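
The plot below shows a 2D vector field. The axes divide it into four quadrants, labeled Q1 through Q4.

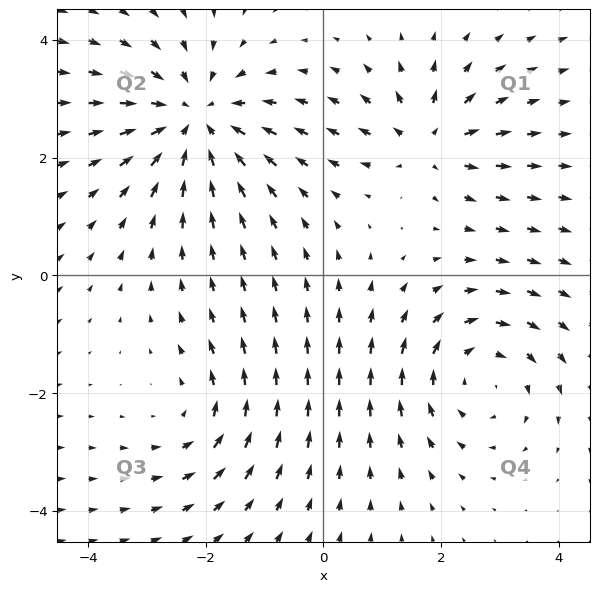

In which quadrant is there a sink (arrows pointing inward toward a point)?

Q2

The sink sits at approximately (-2.2, 2.7), which lies in quadrant Q2. The divergence there is about -4, negative as expected for a sink.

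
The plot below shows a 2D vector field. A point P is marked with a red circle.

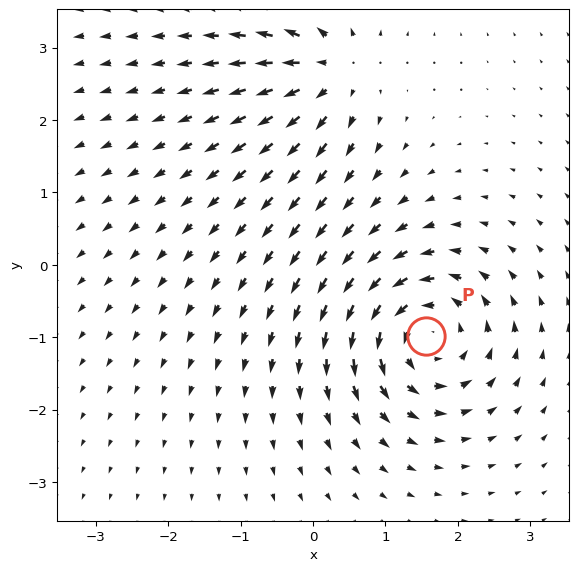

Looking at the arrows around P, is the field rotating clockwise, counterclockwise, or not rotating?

Near P at (1.6, -1.0) the arrows circulate counterclockwise. The curl (z-component) there is about +5; positive curl means counterclockwise rotation.

counterclockwise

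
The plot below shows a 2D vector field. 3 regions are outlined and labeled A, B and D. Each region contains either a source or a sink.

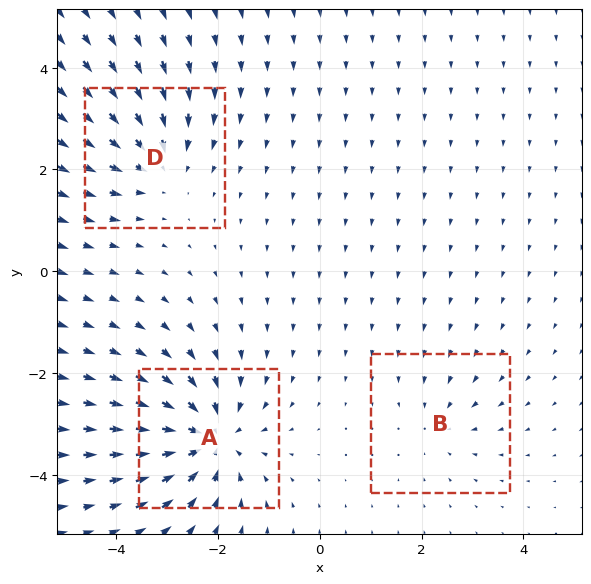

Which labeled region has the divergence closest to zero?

B

Divergence at each region's feature centre — A: about -6, B: about -2, D: about -4. Region B is closest to zero.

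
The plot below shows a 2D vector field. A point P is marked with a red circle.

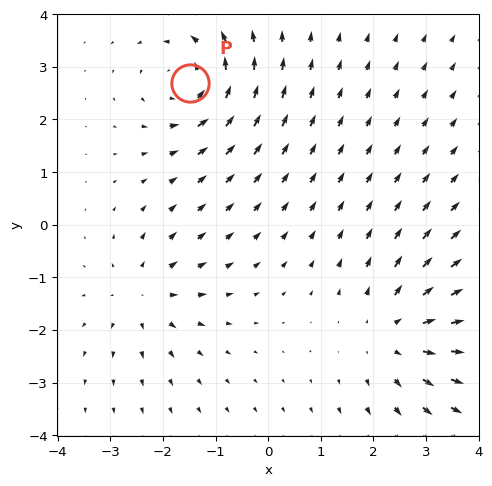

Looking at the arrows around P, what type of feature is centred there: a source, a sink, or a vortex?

At P (-1.5, 2.7) the arrows circulate counterclockwise. Divergence ≈0, curl about +4 — near-zero divergence with nonzero curl is a vortex.

vortex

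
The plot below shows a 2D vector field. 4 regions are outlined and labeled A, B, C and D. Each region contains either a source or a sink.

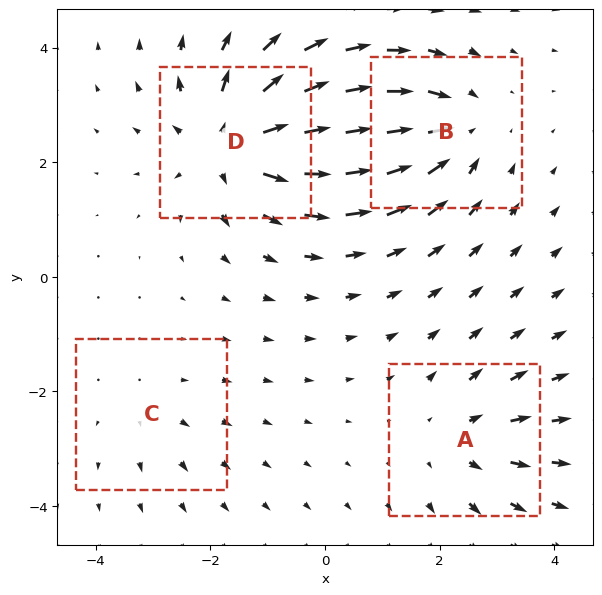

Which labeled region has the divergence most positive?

D

Divergence at each region's feature centre — A: about +3, B: about -5, C: about +2, D: about +7. Region D is most positive.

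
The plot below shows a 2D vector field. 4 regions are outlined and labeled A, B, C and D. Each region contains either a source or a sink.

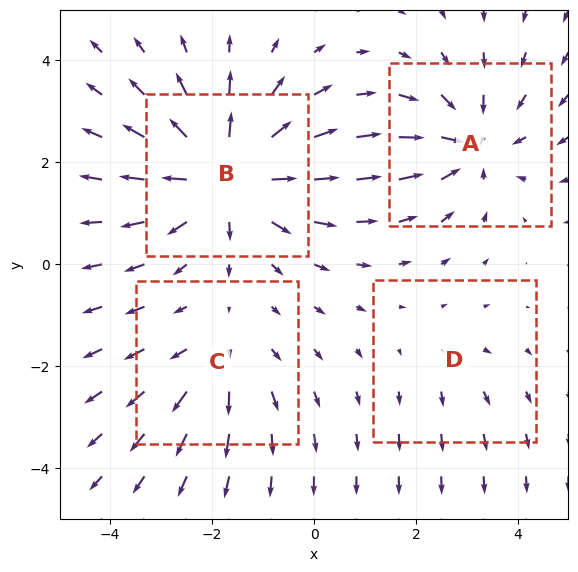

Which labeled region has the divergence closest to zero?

Divergence at each region's feature centre — A: about -5, B: about +6, C: about +3, D: about +2. Region D is closest to zero.

D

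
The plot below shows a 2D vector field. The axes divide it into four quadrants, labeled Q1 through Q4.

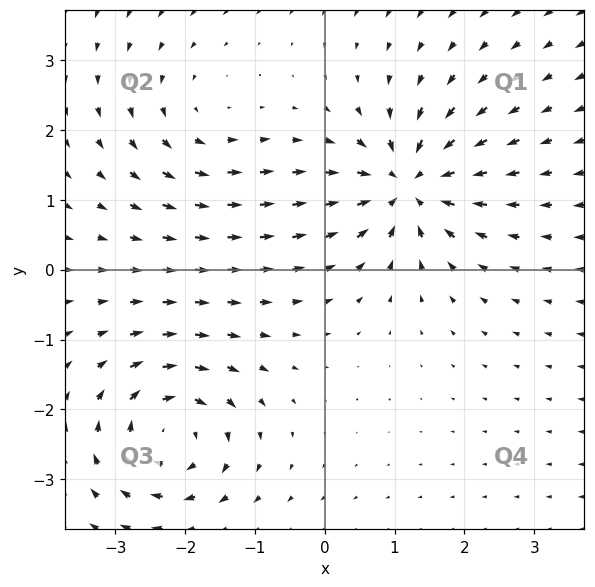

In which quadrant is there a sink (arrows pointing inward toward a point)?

Q1

The sink sits at approximately (1.2, 1.2), which lies in quadrant Q1. The divergence there is about -7, negative as expected for a sink.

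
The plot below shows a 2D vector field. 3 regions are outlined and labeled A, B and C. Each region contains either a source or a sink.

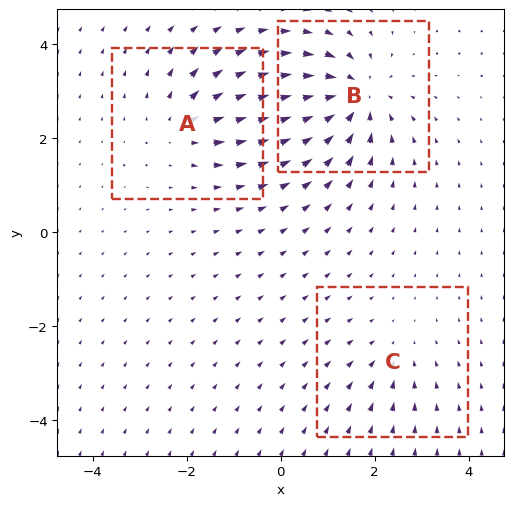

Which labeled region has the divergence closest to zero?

Divergence at each region's feature centre — A: about +3, B: about -5, C: about -2. Region C is closest to zero.

C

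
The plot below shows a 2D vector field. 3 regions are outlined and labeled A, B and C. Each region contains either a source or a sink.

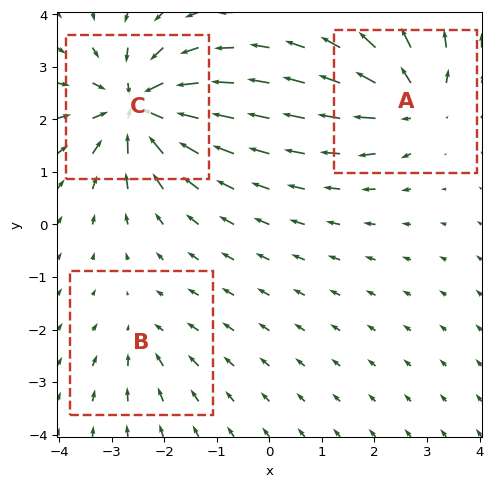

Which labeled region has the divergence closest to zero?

Divergence at each region's feature centre — A: about +4, B: about -2, C: about -6. Region B is closest to zero.

B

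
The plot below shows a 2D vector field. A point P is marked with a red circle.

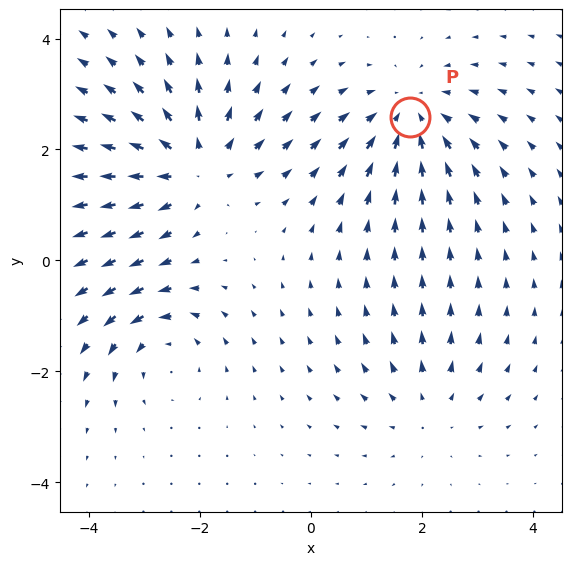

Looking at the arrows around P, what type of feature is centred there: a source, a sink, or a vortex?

sink

At P (1.8, 2.6) the arrows converge inward. Divergence about -3, curl ≈0 — negative divergence with near-zero curl is a sink.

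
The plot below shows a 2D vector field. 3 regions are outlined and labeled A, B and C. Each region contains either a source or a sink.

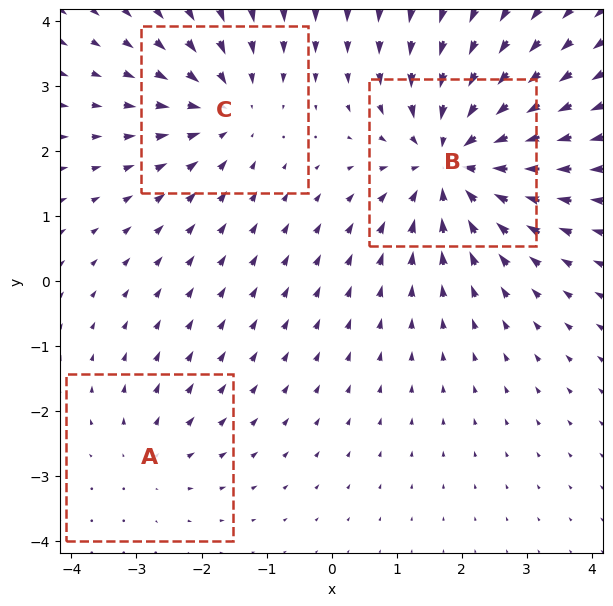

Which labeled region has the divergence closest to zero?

Divergence at each region's feature centre — A: about +2, B: about -5, C: about -3. Region A is closest to zero.

A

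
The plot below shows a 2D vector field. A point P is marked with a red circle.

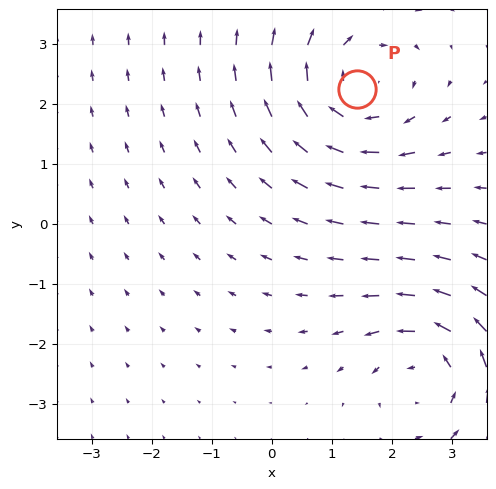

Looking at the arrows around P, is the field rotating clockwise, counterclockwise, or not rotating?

Near P at (1.4, 2.3) the arrows circulate clockwise. The curl (z-component) there is about -3; negative curl means clockwise rotation.

clockwise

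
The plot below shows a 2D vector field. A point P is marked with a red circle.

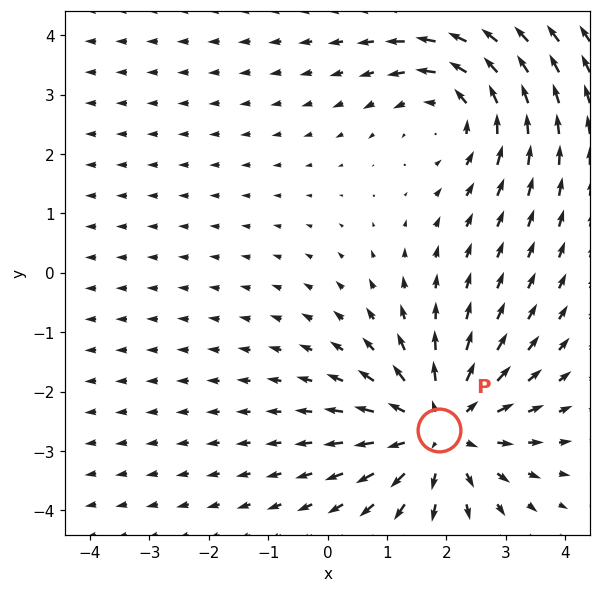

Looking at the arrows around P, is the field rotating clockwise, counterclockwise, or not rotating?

Near P at (1.9, -2.6) the arrows show no circulation. The curl there is ≈0.

not rotating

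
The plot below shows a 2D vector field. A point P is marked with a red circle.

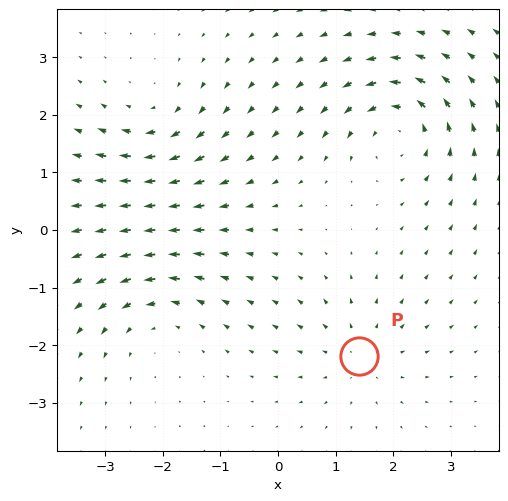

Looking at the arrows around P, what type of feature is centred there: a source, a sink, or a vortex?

At P (1.4, -2.2) the arrows spread outward. Divergence about +3, curl ≈0 — positive divergence with near-zero curl is a source.

source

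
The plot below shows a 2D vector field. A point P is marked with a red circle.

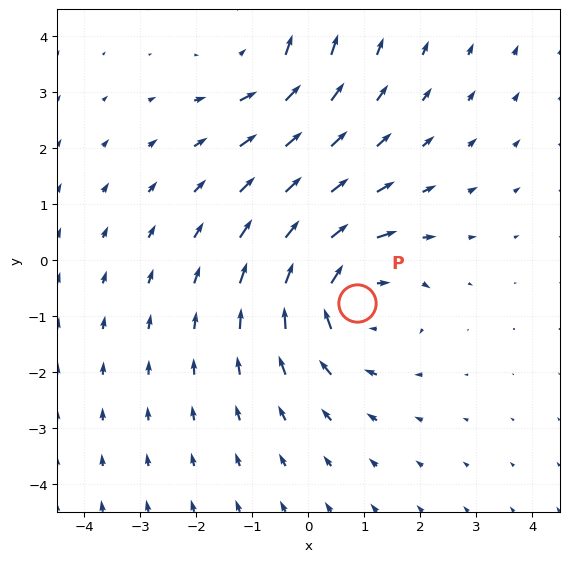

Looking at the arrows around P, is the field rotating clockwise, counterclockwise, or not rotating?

Near P at (0.9, -0.8) the arrows circulate clockwise. The curl (z-component) there is about -3; negative curl means clockwise rotation.

clockwise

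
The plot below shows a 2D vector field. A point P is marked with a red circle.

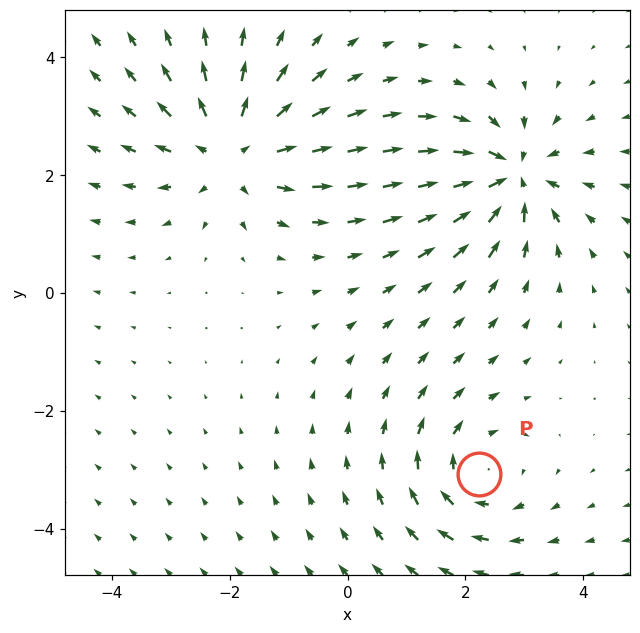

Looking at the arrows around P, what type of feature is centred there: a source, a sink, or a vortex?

vortex

At P (2.2, -3.1) the arrows circulate clockwise. Divergence ≈0, curl about -3 — near-zero divergence with nonzero curl is a vortex.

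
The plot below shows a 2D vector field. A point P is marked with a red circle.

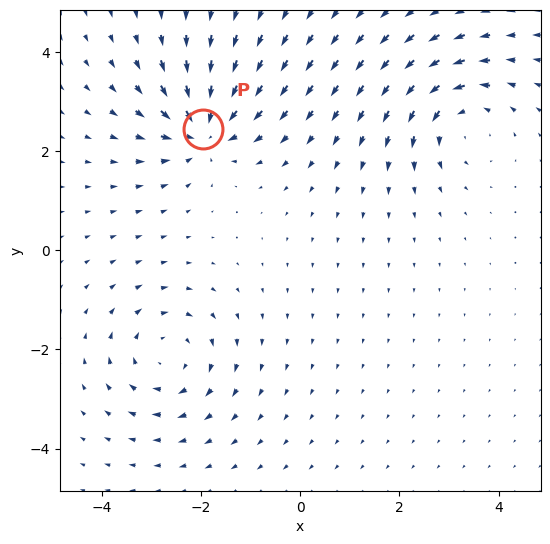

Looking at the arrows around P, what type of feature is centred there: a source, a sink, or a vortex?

sink

At P (-2.0, 2.4) the arrows converge inward. Divergence about -6, curl ≈0 — negative divergence with near-zero curl is a sink.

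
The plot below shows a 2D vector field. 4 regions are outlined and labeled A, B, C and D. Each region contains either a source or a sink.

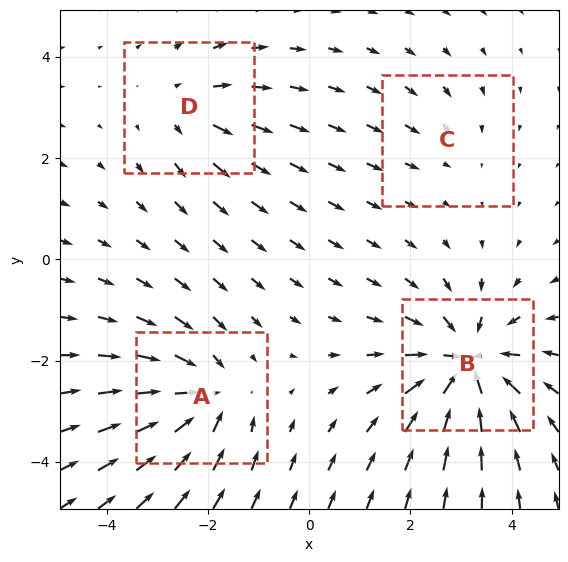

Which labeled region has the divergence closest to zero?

Divergence at each region's feature centre — A: about -5, B: about -7, C: about -2, D: about +3. Region C is closest to zero.

C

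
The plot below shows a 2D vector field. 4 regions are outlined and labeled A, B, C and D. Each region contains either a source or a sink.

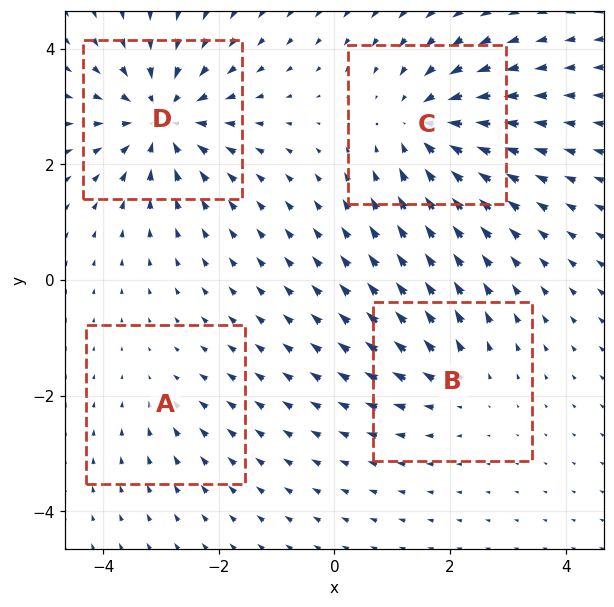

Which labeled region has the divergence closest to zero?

Divergence at each region's feature centre — A: about -2, B: about +4, C: about -6, D: about -7. Region A is closest to zero.

A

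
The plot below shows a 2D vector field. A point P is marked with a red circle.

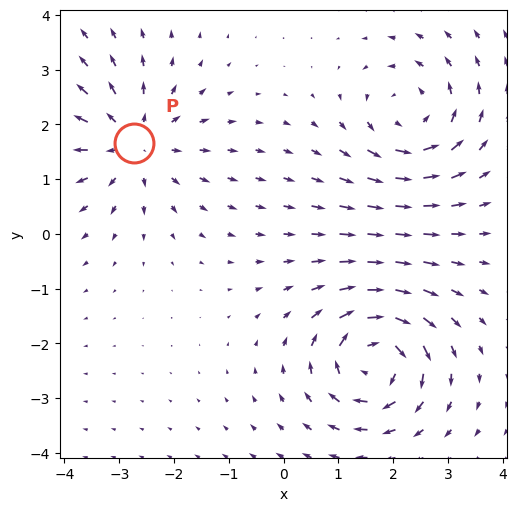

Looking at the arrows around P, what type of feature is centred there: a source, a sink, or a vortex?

At P (-2.7, 1.7) the arrows spread outward. Divergence about +4, curl ≈0 — positive divergence with near-zero curl is a source.

source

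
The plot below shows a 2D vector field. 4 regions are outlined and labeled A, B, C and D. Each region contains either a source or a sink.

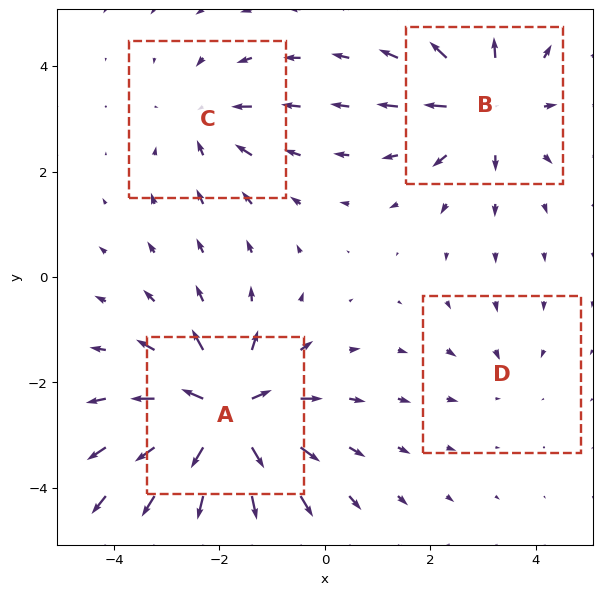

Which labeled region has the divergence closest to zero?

D

Divergence at each region's feature centre — A: about +8, B: about +6, C: about -4, D: about -2. Region D is closest to zero.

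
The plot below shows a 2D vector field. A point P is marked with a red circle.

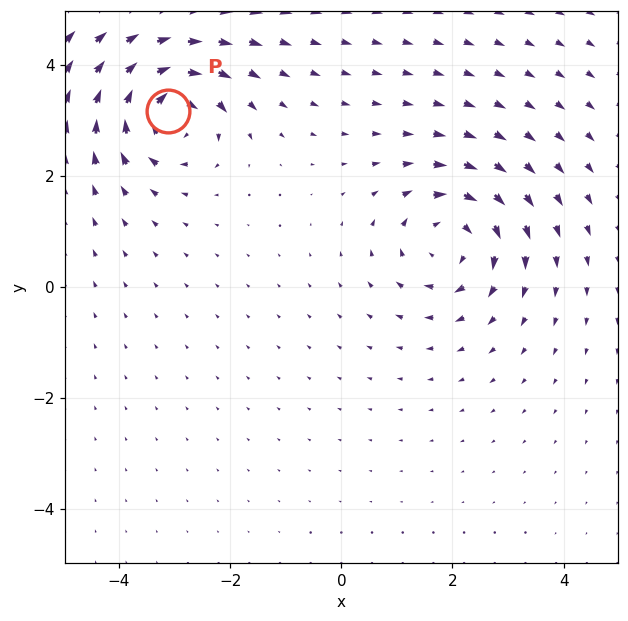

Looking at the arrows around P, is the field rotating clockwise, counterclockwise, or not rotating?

clockwise

Near P at (-3.1, 3.2) the arrows circulate clockwise. The curl (z-component) there is about -7; negative curl means clockwise rotation.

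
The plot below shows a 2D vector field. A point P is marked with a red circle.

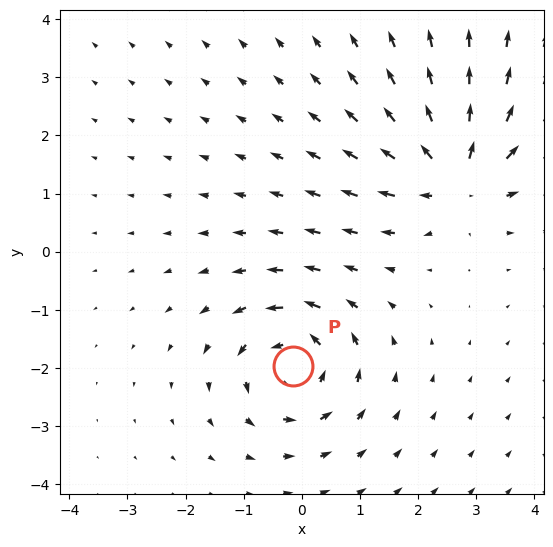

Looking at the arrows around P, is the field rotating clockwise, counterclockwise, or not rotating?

counterclockwise

Near P at (-0.1, -2.0) the arrows circulate counterclockwise. The curl (z-component) there is about +5; positive curl means counterclockwise rotation.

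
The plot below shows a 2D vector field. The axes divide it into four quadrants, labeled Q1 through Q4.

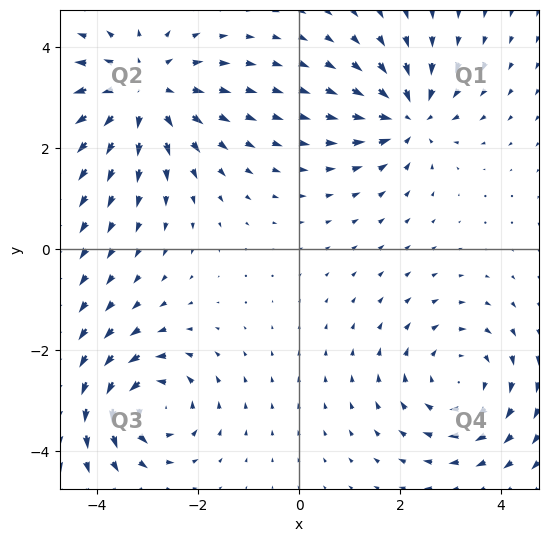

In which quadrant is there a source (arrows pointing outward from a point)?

Q2

The source sits at approximately (-3.1, 3.1), which lies in quadrant Q2. The divergence there is about +4, positive as expected for a source.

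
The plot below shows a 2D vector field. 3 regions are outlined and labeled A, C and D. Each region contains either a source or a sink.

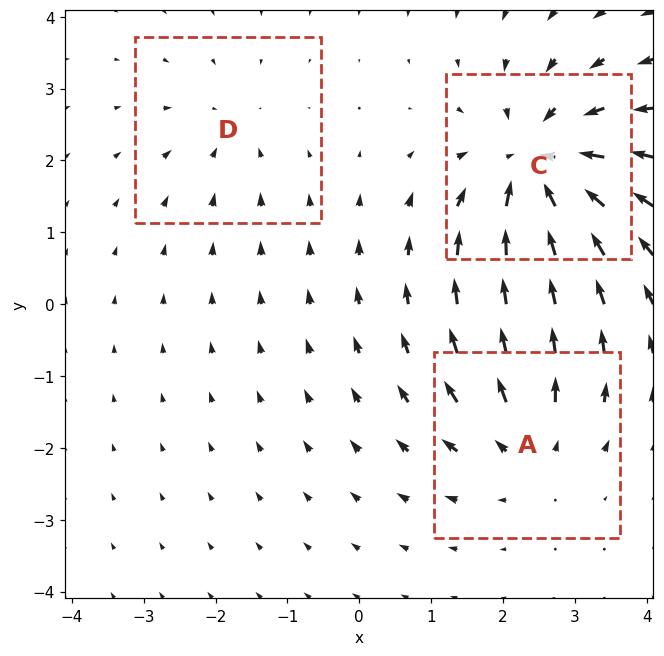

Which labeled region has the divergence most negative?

Divergence at each region's feature centre — A: about +3, C: about -5, D: about -2. Region C is most negative.

C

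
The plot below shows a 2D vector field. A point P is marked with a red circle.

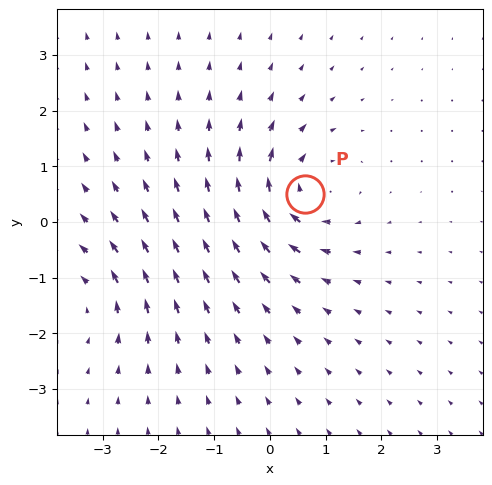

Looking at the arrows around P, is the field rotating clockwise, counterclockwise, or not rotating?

clockwise

Near P at (0.6, 0.5) the arrows circulate clockwise. The curl (z-component) there is about -5; negative curl means clockwise rotation.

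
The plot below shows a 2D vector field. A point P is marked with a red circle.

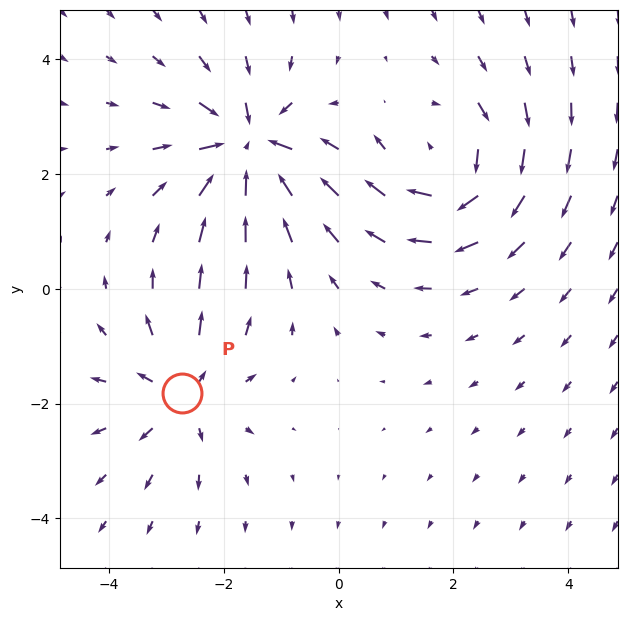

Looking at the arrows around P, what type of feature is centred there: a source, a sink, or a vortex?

At P (-2.7, -1.8) the arrows spread outward. Divergence about +4, curl ≈0 — positive divergence with near-zero curl is a source.

source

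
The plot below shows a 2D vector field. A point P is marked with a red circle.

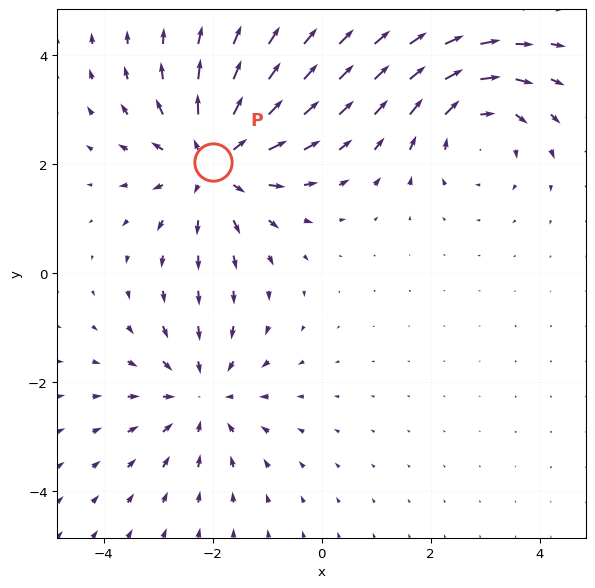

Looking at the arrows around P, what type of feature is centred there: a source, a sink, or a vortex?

source

At P (-2.0, 2.0) the arrows spread outward. Divergence about +5, curl ≈0 — positive divergence with near-zero curl is a source.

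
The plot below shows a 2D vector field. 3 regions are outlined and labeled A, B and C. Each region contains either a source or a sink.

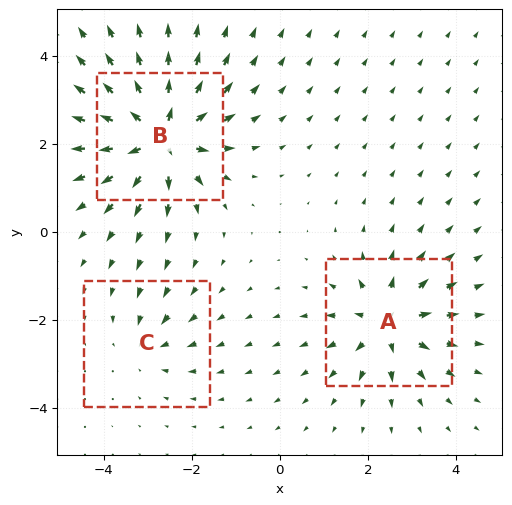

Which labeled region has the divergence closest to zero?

Divergence at each region's feature centre — A: about +4, B: about +6, C: about -2. Region C is closest to zero.

C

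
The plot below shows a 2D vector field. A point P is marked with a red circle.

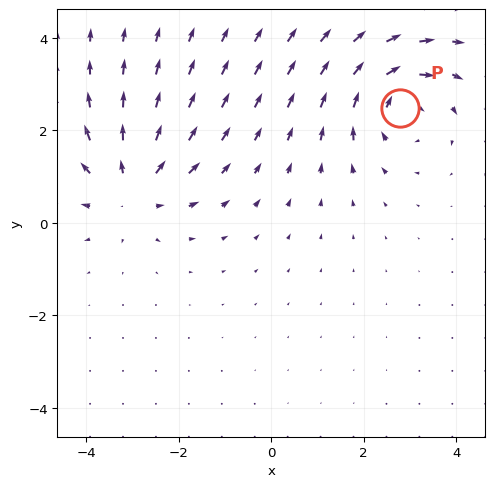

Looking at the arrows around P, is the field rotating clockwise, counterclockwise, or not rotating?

Near P at (2.8, 2.5) the arrows circulate clockwise. The curl (z-component) there is about -4; negative curl means clockwise rotation.

clockwise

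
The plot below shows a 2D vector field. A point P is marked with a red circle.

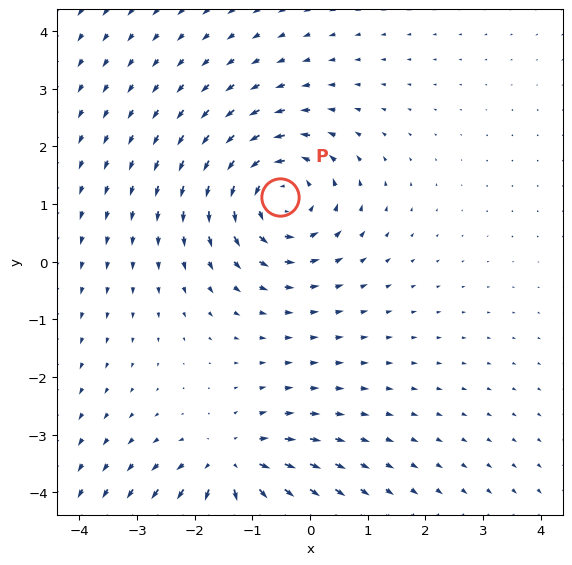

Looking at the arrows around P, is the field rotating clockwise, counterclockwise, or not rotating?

counterclockwise

Near P at (-0.5, 1.1) the arrows circulate counterclockwise. The curl (z-component) there is about +5; positive curl means counterclockwise rotation.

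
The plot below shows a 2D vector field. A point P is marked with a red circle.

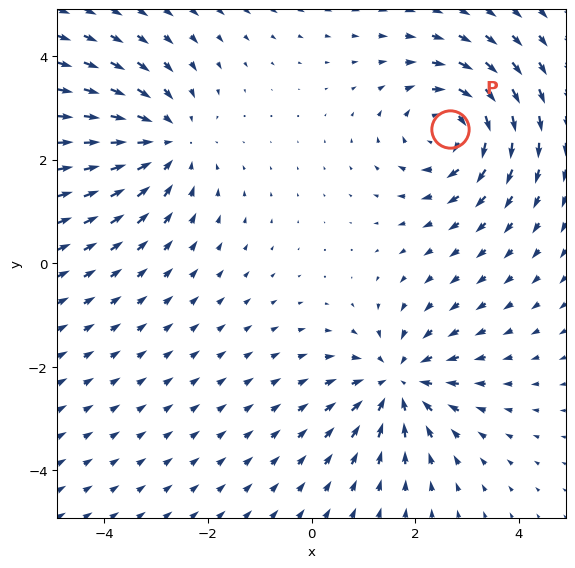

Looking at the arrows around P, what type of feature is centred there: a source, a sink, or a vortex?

vortex

At P (2.7, 2.6) the arrows circulate clockwise. Divergence ≈0, curl about -5 — near-zero divergence with nonzero curl is a vortex.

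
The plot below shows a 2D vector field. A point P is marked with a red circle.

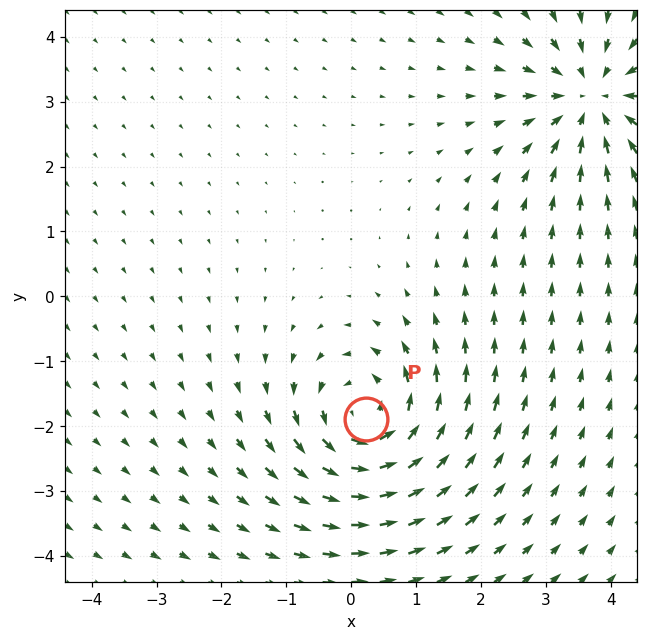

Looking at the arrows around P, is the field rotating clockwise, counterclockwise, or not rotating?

Near P at (0.2, -1.9) the arrows circulate counterclockwise. The curl (z-component) there is about +5; positive curl means counterclockwise rotation.

counterclockwise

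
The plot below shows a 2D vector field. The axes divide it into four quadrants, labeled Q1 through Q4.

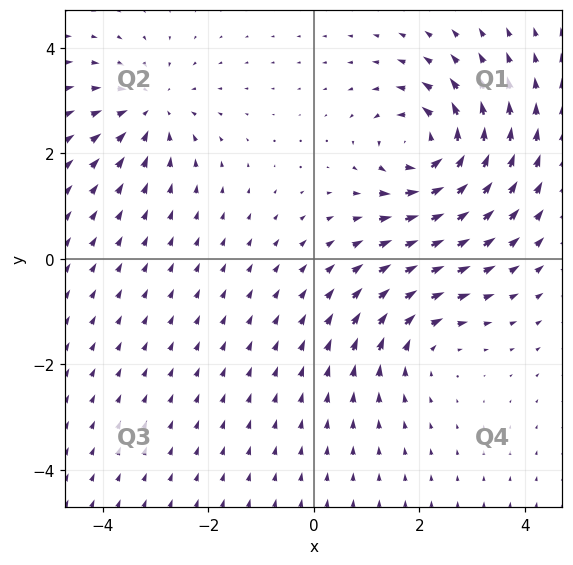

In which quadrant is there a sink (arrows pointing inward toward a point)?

Q2

The sink sits at approximately (-3.1, 2.8), which lies in quadrant Q2. The divergence there is about -4, negative as expected for a sink.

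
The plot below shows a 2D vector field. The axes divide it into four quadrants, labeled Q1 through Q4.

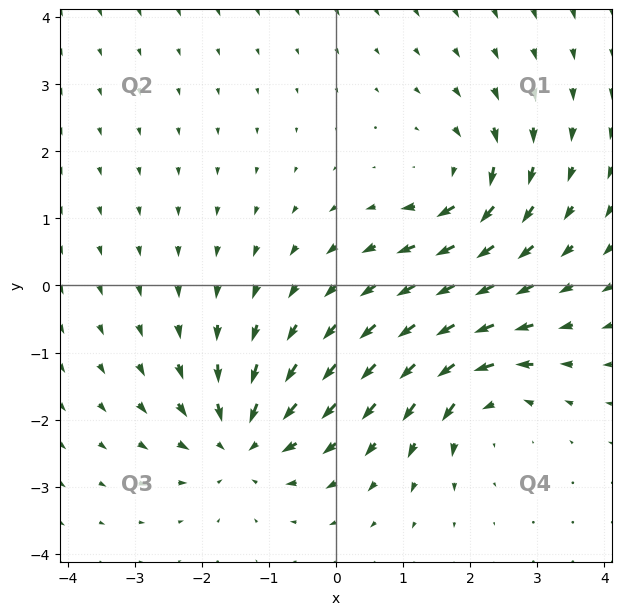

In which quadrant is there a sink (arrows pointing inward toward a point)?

The sink sits at approximately (-1.4, -2.3), which lies in quadrant Q3. The divergence there is about -6, negative as expected for a sink.

Q3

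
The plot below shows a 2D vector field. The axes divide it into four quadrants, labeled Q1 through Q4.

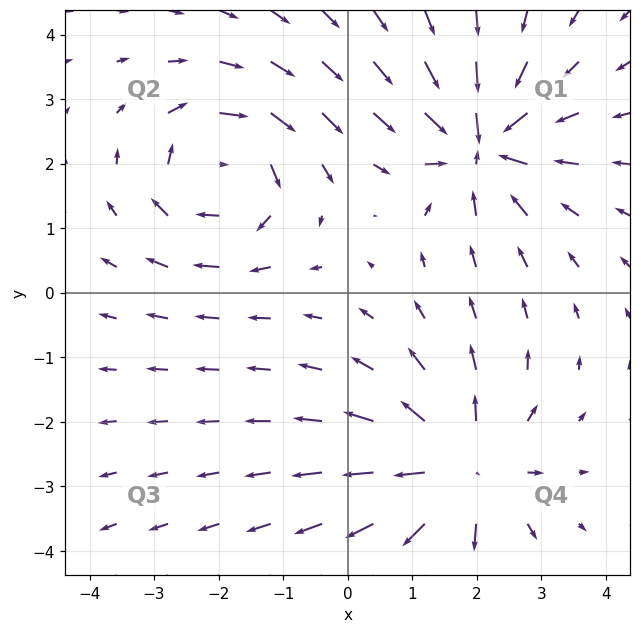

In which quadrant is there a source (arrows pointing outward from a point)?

Q4

The source sits at approximately (1.7, -2.7), which lies in quadrant Q4. The divergence there is about +5, positive as expected for a source.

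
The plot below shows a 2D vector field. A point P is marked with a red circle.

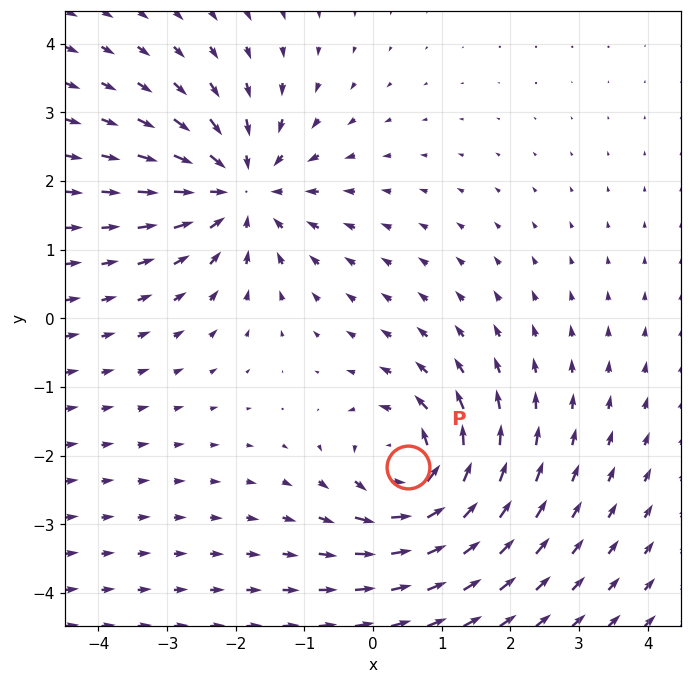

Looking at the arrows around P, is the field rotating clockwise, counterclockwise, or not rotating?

Near P at (0.5, -2.2) the arrows circulate counterclockwise. The curl (z-component) there is about +6; positive curl means counterclockwise rotation.

counterclockwise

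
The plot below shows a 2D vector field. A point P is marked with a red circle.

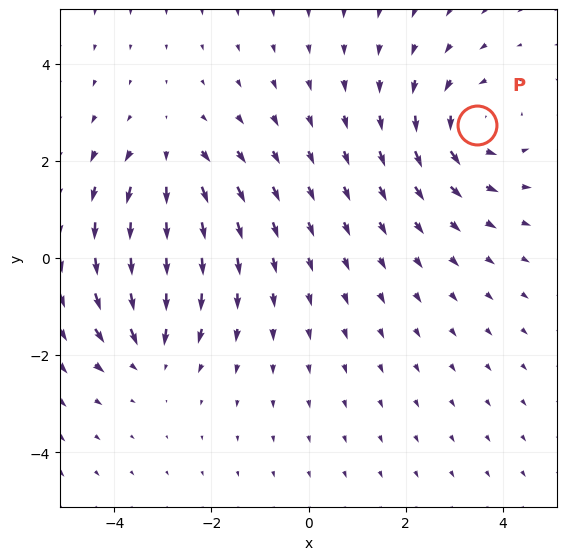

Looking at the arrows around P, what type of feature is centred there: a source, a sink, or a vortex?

At P (3.5, 2.7) the arrows circulate counterclockwise. Divergence ≈0, curl about +4 — near-zero divergence with nonzero curl is a vortex.

vortex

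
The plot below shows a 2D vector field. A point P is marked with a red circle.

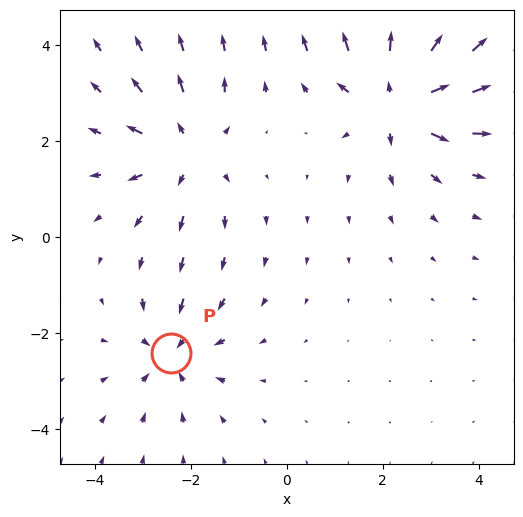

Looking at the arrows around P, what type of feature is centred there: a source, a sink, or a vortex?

sink

At P (-2.4, -2.4) the arrows converge inward. Divergence about -3, curl ≈0 — negative divergence with near-zero curl is a sink.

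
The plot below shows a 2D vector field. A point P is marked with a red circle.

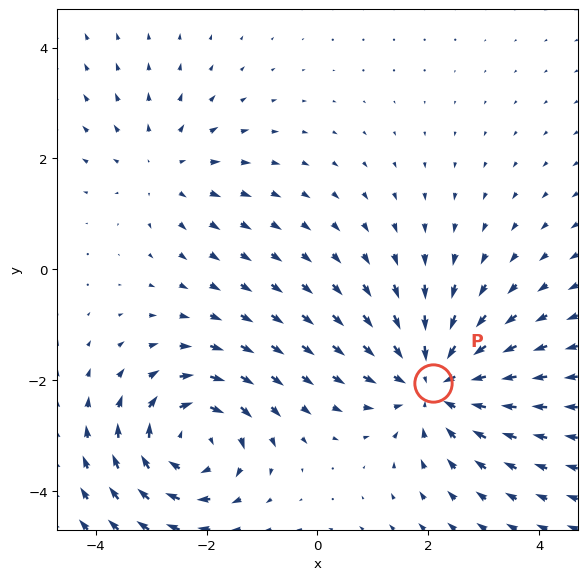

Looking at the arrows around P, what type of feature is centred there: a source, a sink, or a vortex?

At P (2.1, -2.0) the arrows converge inward. Divergence about -4, curl ≈0 — negative divergence with near-zero curl is a sink.

sink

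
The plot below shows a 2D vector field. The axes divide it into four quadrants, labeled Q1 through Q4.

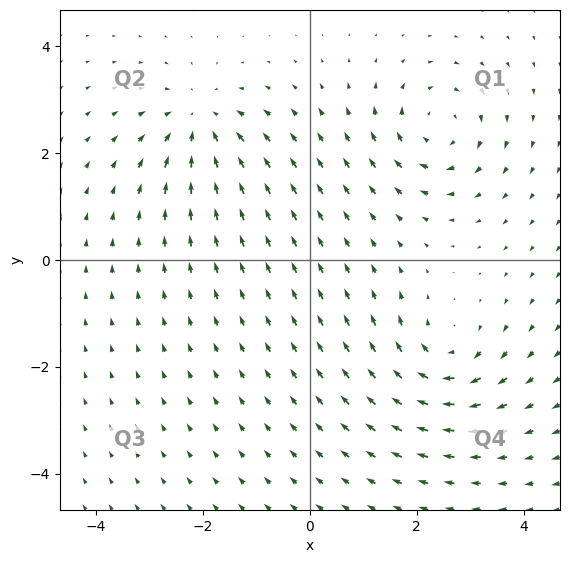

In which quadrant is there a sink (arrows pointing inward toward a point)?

The sink sits at approximately (-2.1, 2.6), which lies in quadrant Q2. The divergence there is about -5, negative as expected for a sink.

Q2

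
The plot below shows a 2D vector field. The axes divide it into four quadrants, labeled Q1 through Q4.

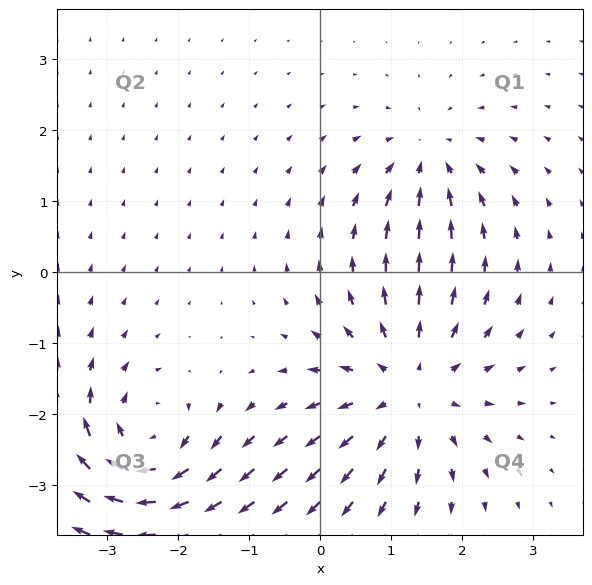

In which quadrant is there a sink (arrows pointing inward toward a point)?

The sink sits at approximately (1.5, 1.6), which lies in quadrant Q1. The divergence there is about -4, negative as expected for a sink.

Q1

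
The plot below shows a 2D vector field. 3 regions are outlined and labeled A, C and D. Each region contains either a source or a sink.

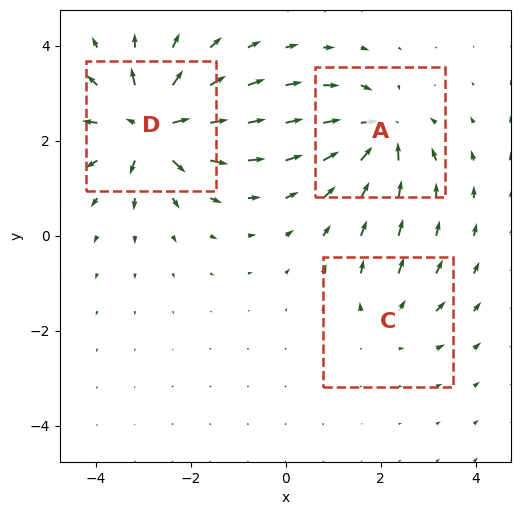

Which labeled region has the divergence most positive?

D

Divergence at each region's feature centre — A: about -4, C: about +2, D: about +6. Region D is most positive.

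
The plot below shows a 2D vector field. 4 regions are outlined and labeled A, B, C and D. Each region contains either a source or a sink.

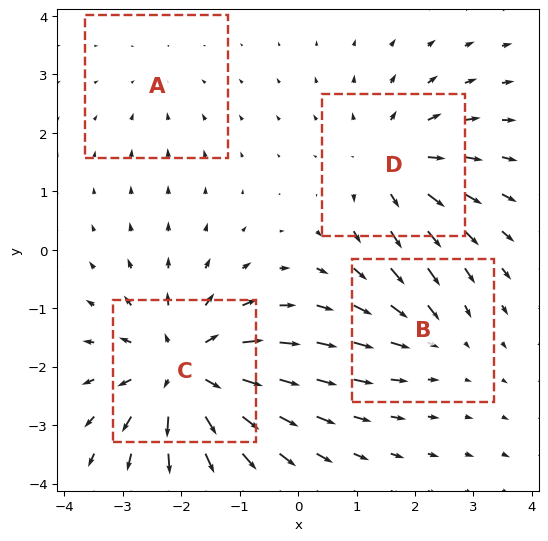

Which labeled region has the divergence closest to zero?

A

Divergence at each region's feature centre — A: about -2, B: about -3, C: about +7, D: about +5. Region A is closest to zero.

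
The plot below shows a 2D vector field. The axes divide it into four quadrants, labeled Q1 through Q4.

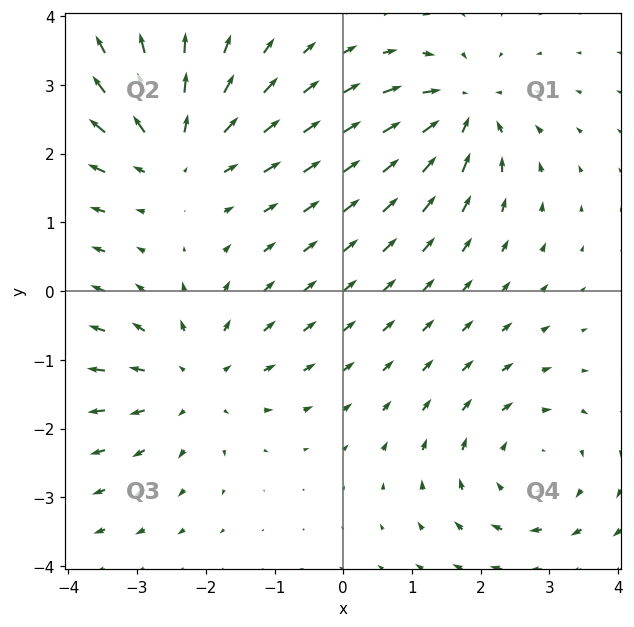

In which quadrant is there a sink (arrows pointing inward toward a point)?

Q1

The sink sits at approximately (1.7, 2.6), which lies in quadrant Q1. The divergence there is about -5, negative as expected for a sink.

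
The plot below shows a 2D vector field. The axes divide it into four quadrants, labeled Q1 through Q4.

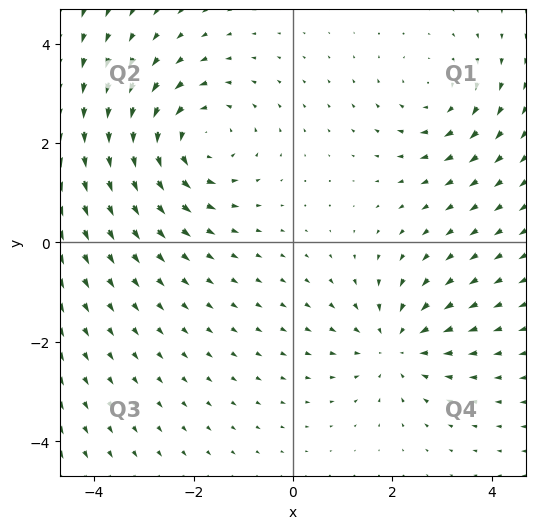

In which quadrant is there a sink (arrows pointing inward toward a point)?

Q4

The sink sits at approximately (2.1, -2.1), which lies in quadrant Q4. The divergence there is about -3, negative as expected for a sink.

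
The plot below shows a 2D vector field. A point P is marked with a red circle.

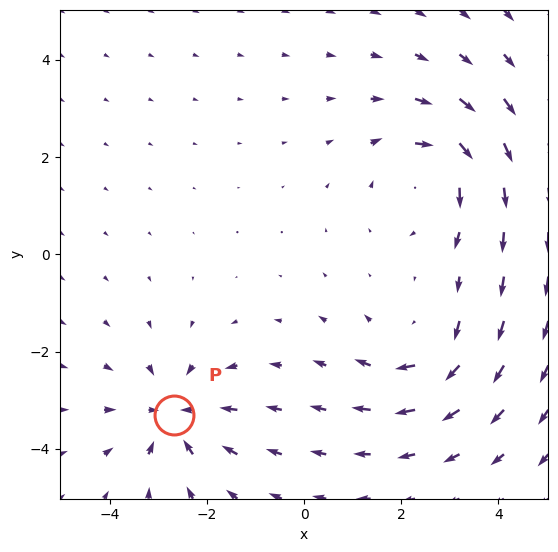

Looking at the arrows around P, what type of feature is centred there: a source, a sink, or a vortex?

At P (-2.7, -3.3) the arrows converge inward. Divergence about -5, curl ≈0 — negative divergence with near-zero curl is a sink.

sink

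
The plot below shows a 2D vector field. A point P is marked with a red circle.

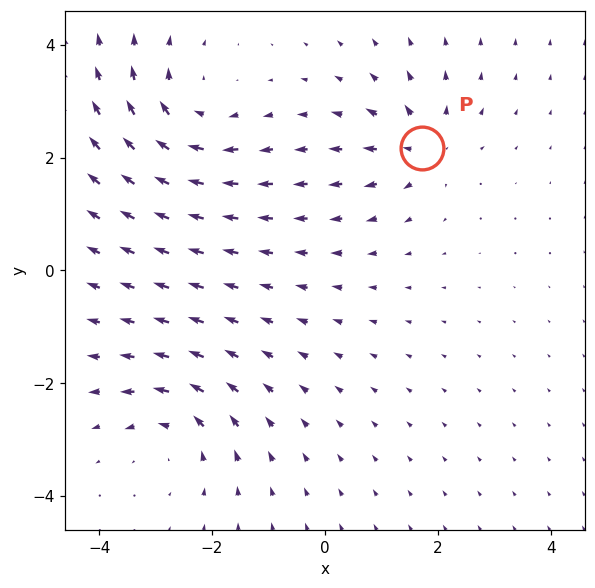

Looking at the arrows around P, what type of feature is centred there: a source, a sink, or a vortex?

source

At P (1.7, 2.2) the arrows spread outward. Divergence about +4, curl ≈0 — positive divergence with near-zero curl is a source.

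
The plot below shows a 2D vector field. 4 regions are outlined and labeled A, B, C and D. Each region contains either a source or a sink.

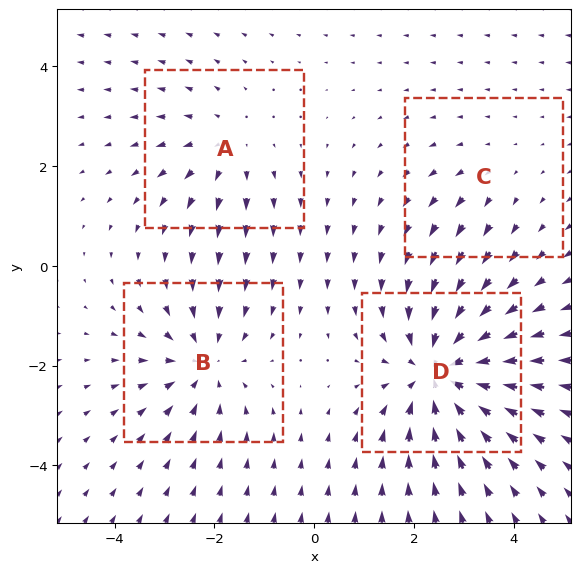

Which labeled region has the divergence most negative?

D

Divergence at each region's feature centre — A: about +3, B: about -4, C: about +2, D: about -6. Region D is most negative.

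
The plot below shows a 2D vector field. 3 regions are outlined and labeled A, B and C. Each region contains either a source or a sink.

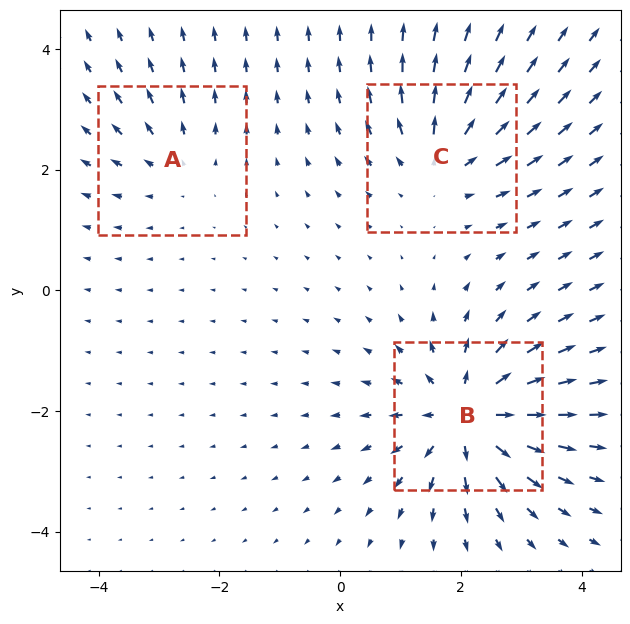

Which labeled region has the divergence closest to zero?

A

Divergence at each region's feature centre — A: about +2, B: about +6, C: about +4. Region A is closest to zero.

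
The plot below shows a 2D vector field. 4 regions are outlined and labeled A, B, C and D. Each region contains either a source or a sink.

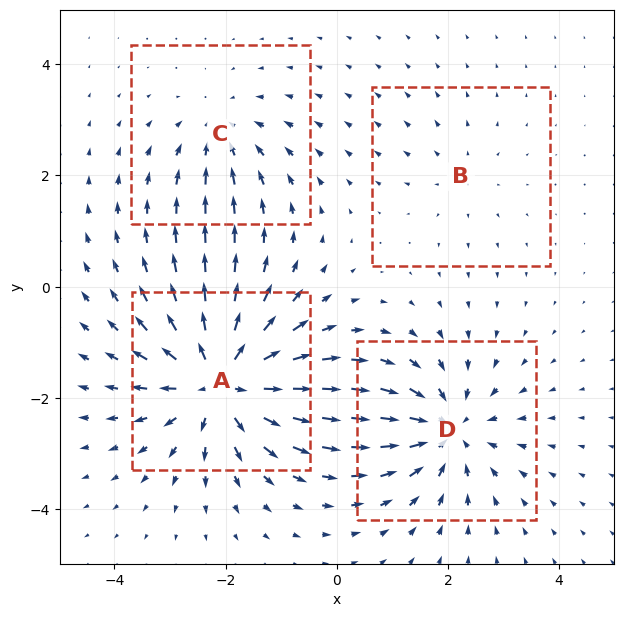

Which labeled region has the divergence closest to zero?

Divergence at each region's feature centre — A: about +7, B: about +2, C: about -3, D: about -5. Region B is closest to zero.

B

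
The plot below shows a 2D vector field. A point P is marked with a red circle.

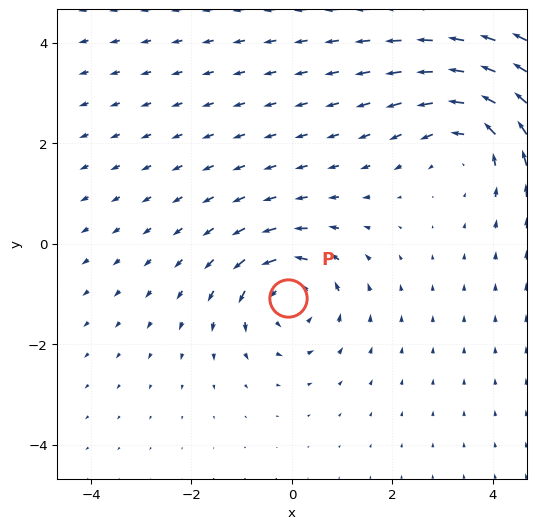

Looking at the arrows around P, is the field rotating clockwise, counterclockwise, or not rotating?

counterclockwise

Near P at (-0.1, -1.1) the arrows circulate counterclockwise. The curl (z-component) there is about +4; positive curl means counterclockwise rotation.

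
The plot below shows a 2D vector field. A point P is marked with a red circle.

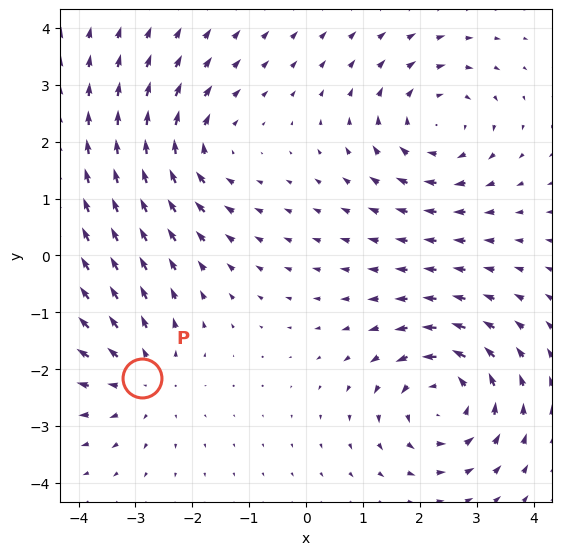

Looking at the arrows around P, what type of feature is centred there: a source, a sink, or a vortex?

source

At P (-2.9, -2.2) the arrows spread outward. Divergence about +4, curl ≈0 — positive divergence with near-zero curl is a source.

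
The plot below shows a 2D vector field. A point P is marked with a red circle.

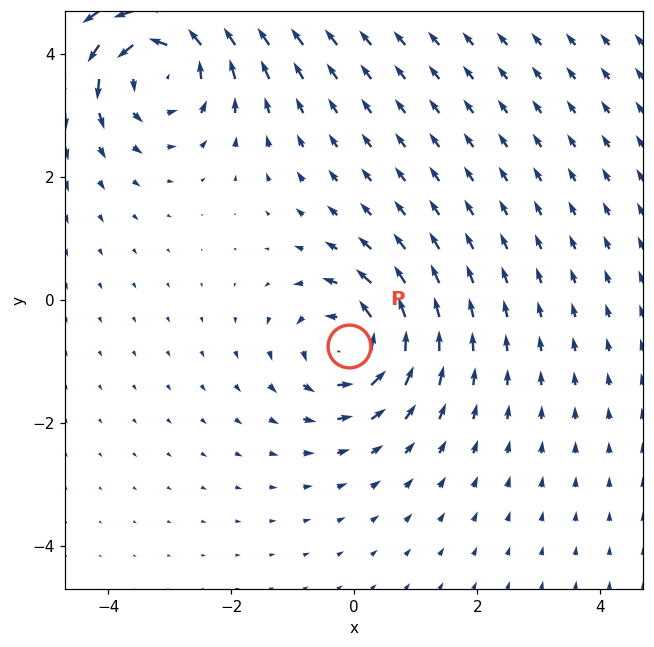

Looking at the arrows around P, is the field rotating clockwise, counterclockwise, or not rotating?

Near P at (-0.1, -0.7) the arrows circulate counterclockwise. The curl (z-component) there is about +4; positive curl means counterclockwise rotation.

counterclockwise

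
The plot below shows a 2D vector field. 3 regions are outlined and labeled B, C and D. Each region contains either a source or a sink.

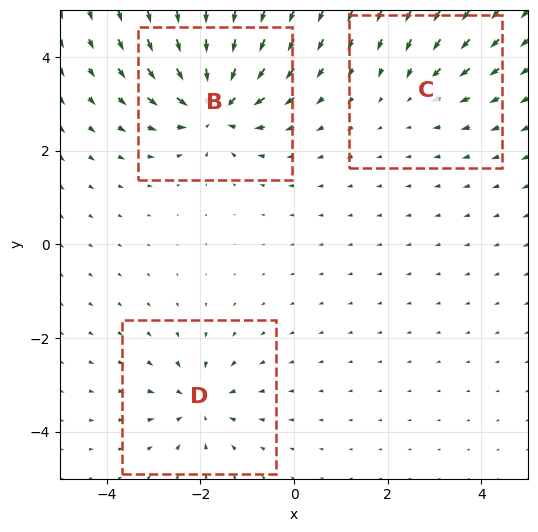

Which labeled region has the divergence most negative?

B

Divergence at each region's feature centre — B: about -6, C: about -2, D: about -4. Region B is most negative.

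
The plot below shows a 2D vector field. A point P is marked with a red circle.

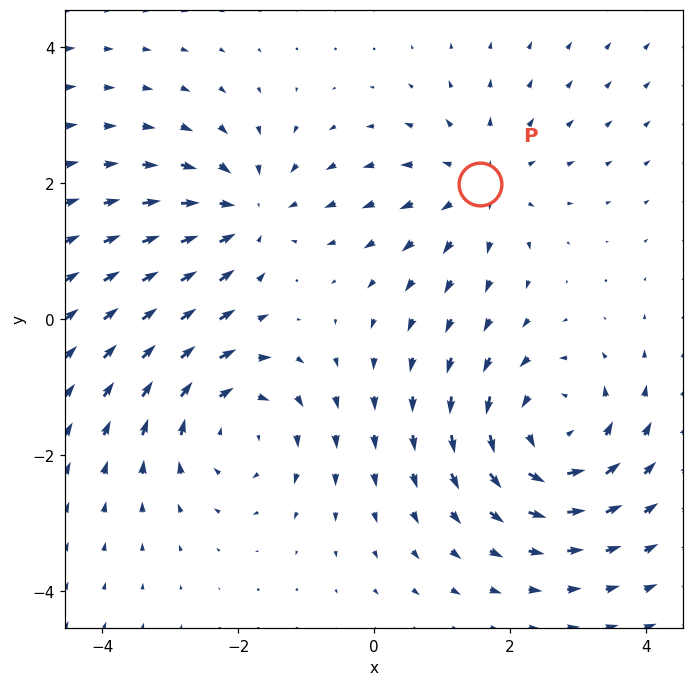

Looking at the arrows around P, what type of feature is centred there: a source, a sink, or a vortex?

At P (1.6, 2.0) the arrows spread outward. Divergence about +3, curl ≈0 — positive divergence with near-zero curl is a source.

source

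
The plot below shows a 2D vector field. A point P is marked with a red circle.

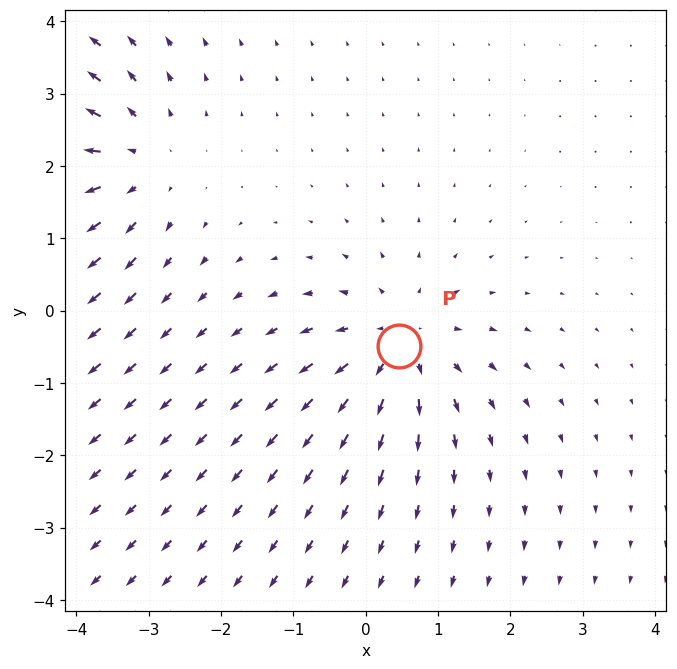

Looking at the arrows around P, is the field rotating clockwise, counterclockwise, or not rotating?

Near P at (0.5, -0.5) the arrows show no circulation. The curl there is ≈0.

not rotating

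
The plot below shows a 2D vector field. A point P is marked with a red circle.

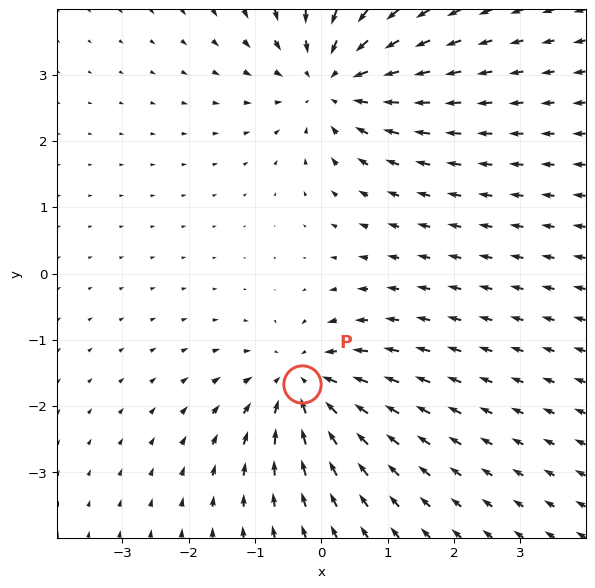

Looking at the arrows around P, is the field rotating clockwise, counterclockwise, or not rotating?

Near P at (-0.3, -1.7) the arrows show no circulation. The curl there is ≈0.

not rotating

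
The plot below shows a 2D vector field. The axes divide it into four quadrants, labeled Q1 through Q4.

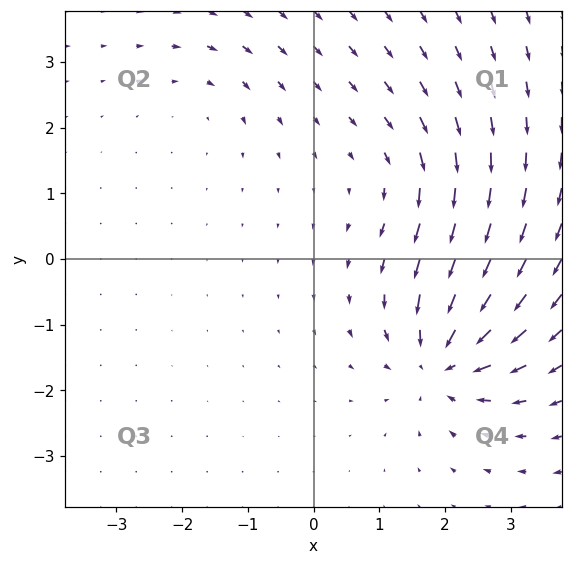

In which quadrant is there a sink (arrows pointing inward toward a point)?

The sink sits at approximately (2.0, -1.5), which lies in quadrant Q4. The divergence there is about -7, negative as expected for a sink.

Q4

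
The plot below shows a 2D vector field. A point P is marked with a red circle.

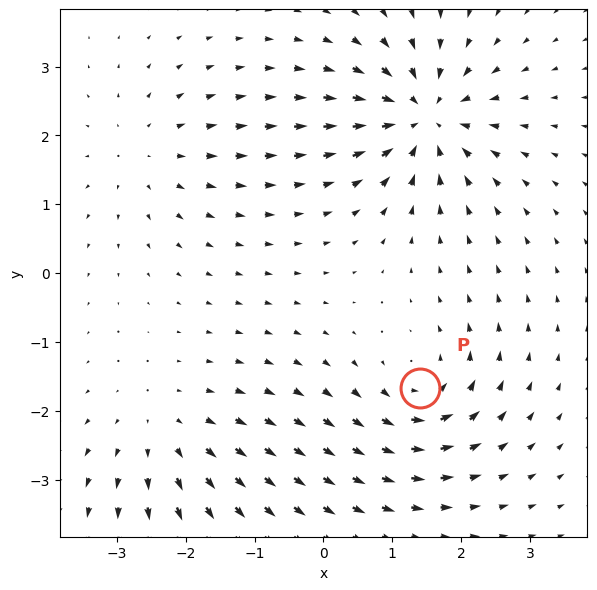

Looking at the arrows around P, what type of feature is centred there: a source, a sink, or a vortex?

At P (1.4, -1.7) the arrows circulate counterclockwise. Divergence ≈0, curl about +4 — near-zero divergence with nonzero curl is a vortex.

vortex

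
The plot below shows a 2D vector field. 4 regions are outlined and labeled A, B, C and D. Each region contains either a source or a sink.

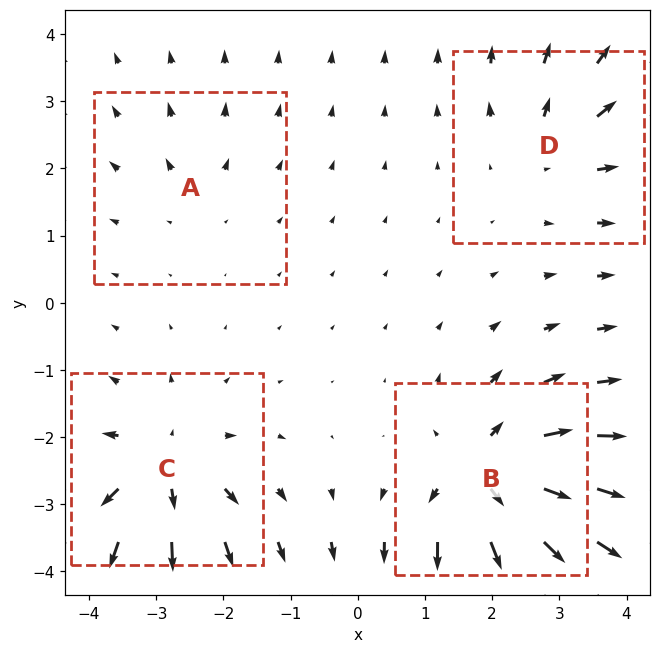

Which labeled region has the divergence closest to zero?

Divergence at each region's feature centre — A: about +2, B: about +8, C: about +6, D: about +4. Region A is closest to zero.

A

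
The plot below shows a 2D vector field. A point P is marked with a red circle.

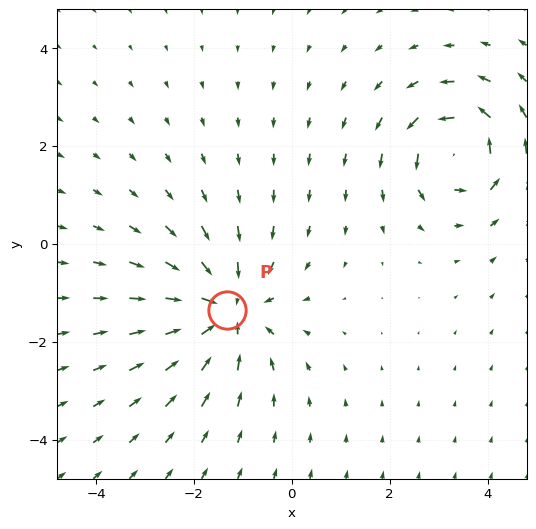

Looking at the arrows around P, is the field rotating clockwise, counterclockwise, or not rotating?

Near P at (-1.3, -1.4) the arrows show no circulation. The curl there is ≈0.

not rotating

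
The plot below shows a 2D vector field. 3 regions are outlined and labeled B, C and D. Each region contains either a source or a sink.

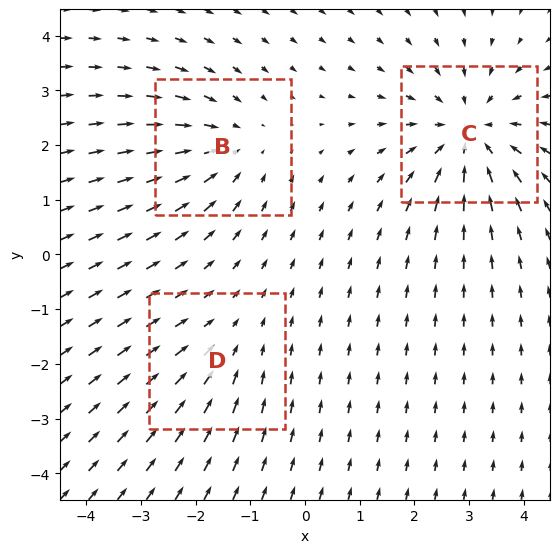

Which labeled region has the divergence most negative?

C

Divergence at each region's feature centre — B: about -3, C: about -4, D: about -2. Region C is most negative.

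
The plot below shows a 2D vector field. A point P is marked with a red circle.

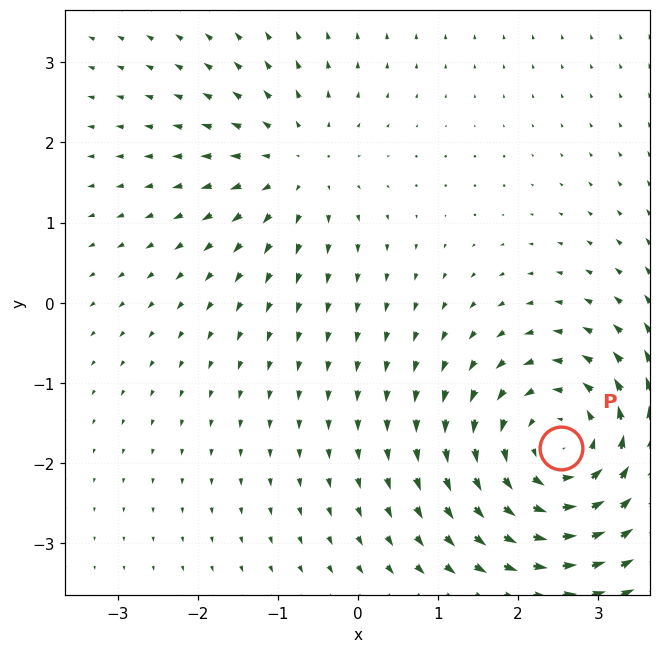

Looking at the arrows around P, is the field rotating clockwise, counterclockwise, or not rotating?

counterclockwise

Near P at (2.5, -1.8) the arrows circulate counterclockwise. The curl (z-component) there is about +4; positive curl means counterclockwise rotation.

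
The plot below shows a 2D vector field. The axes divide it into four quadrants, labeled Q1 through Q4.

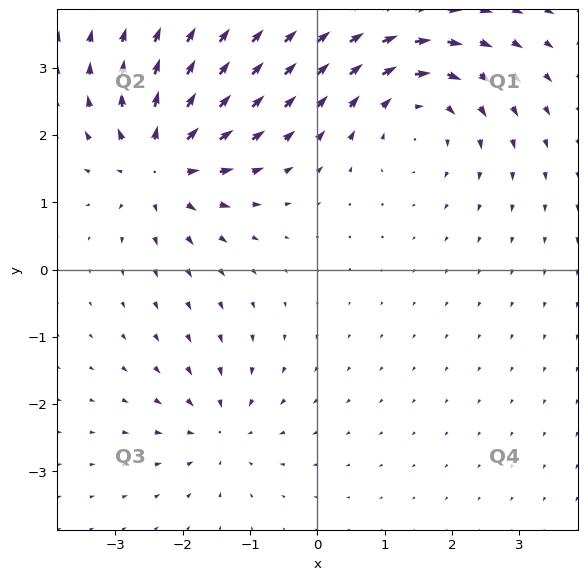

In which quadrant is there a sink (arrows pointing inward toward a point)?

Q3

The sink sits at approximately (-1.4, -2.4), which lies in quadrant Q3. The divergence there is about -4, negative as expected for a sink.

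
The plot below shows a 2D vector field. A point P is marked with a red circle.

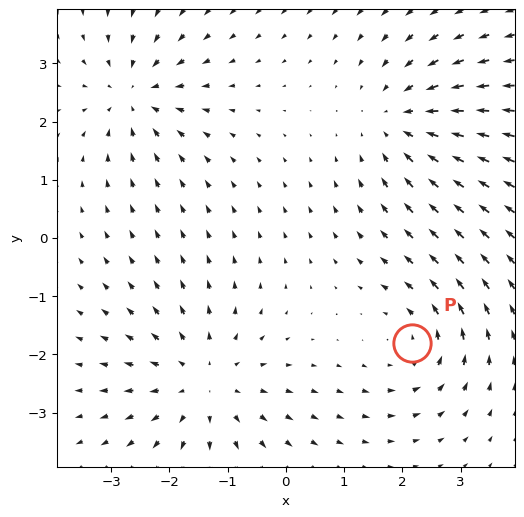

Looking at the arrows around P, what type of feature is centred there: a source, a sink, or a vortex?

At P (2.2, -1.8) the arrows circulate counterclockwise. Divergence ≈0, curl about +3 — near-zero divergence with nonzero curl is a vortex.

vortex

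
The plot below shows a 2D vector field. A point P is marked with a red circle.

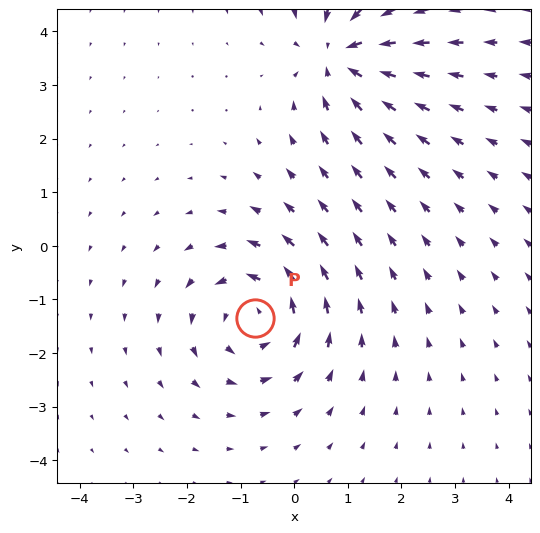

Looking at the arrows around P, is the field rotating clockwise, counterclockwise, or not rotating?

counterclockwise

Near P at (-0.7, -1.4) the arrows circulate counterclockwise. The curl (z-component) there is about +5; positive curl means counterclockwise rotation.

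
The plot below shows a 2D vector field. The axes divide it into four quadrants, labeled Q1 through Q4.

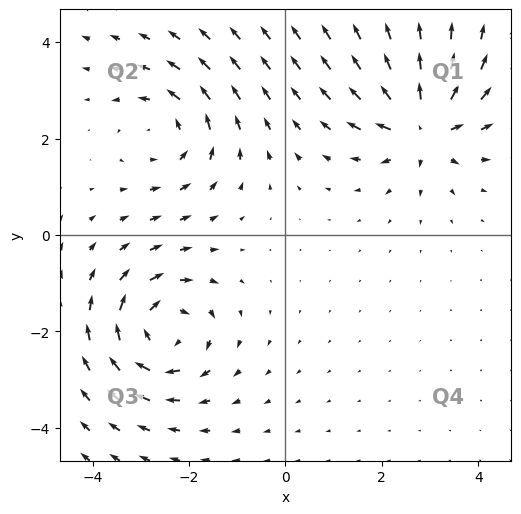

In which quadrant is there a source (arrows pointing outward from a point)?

Q1

The source sits at approximately (2.8, 2.3), which lies in quadrant Q1. The divergence there is about +4, positive as expected for a source.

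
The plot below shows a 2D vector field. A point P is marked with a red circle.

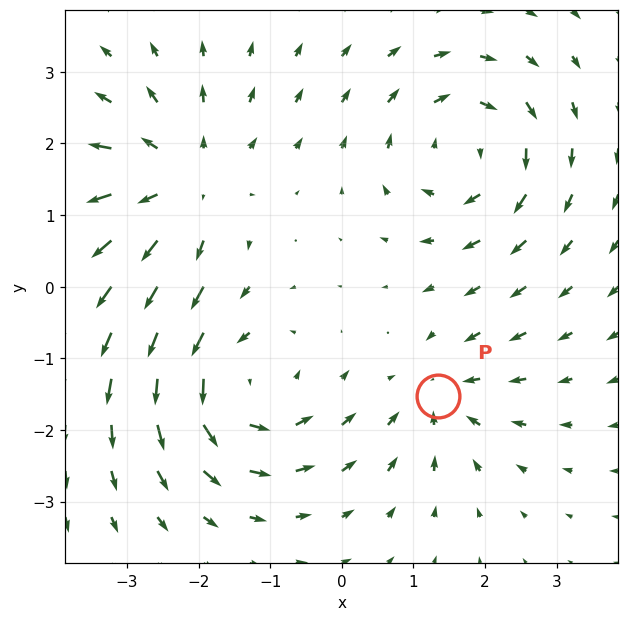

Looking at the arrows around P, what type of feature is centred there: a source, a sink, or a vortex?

At P (1.3, -1.5) the arrows converge inward. Divergence about -3, curl ≈0 — negative divergence with near-zero curl is a sink.

sink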